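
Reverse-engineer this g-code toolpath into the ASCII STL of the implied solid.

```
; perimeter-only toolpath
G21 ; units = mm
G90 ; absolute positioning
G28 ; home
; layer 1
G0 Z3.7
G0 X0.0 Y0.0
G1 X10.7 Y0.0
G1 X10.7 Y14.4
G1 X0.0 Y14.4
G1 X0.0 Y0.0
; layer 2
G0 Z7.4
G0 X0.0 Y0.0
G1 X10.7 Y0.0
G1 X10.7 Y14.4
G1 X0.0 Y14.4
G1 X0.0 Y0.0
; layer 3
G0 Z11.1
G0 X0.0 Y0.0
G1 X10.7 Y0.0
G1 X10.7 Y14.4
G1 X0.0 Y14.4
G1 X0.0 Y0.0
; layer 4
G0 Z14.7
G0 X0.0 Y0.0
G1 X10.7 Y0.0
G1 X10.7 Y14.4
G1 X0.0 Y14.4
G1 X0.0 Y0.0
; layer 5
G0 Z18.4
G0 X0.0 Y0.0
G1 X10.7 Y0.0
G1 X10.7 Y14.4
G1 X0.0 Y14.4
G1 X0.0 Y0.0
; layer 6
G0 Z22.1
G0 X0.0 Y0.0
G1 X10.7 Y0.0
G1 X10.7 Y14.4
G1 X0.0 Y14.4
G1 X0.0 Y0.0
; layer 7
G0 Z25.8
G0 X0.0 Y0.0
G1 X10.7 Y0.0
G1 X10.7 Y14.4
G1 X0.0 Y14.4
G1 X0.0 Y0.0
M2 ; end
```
solid part
  facet normal 0.0000 0.0000 -1.0000
    outer loop
      vertex 10.7 14.4 0.0
      vertex 10.7 0.0 0.0
      vertex 0.0 0.0 0.0
    endloop
  endfacet
  facet normal 0.0000 0.0000 -1.0000
    outer loop
      vertex 0.0 14.4 0.0
      vertex 10.7 14.4 0.0
      vertex 0.0 0.0 0.0
    endloop
  endfacet
  facet normal 0.0000 0.0000 1.0000
    outer loop
      vertex 0.0 0.0 25.8
      vertex 10.7 0.0 25.8
      vertex 10.7 14.4 25.8
    endloop
  endfacet
  facet normal 0.0000 0.0000 1.0000
    outer loop
      vertex 0.0 0.0 25.8
      vertex 10.7 14.4 25.8
      vertex 0.0 14.4 25.8
    endloop
  endfacet
  facet normal 0.0000 -1.0000 0.0000
    outer loop
      vertex 0.0 0.0 0.0
      vertex 10.7 0.0 0.0
      vertex 10.7 0.0 25.8
    endloop
  endfacet
  facet normal 0.0000 -1.0000 0.0000
    outer loop
      vertex 0.0 0.0 0.0
      vertex 10.7 0.0 25.8
      vertex 0.0 0.0 25.8
    endloop
  endfacet
  facet normal 0.0000 1.0000 0.0000
    outer loop
      vertex 10.7 14.4 25.8
      vertex 10.7 14.4 0.0
      vertex 0.0 14.4 0.0
    endloop
  endfacet
  facet normal 0.0000 1.0000 0.0000
    outer loop
      vertex 0.0 14.4 25.8
      vertex 10.7 14.4 25.8
      vertex 0.0 14.4 0.0
    endloop
  endfacet
  facet normal -1.0000 0.0000 0.0000
    outer loop
      vertex 0.0 14.4 25.8
      vertex 0.0 14.4 0.0
      vertex 0.0 0.0 0.0
    endloop
  endfacet
  facet normal -1.0000 0.0000 0.0000
    outer loop
      vertex 0.0 0.0 25.8
      vertex 0.0 14.4 25.8
      vertex 0.0 0.0 0.0
    endloop
  endfacet
  facet normal 1.0000 0.0000 0.0000
    outer loop
      vertex 10.7 0.0 0.0
      vertex 10.7 14.4 0.0
      vertex 10.7 14.4 25.8
    endloop
  endfacet
  facet normal 1.0000 0.0000 0.0000
    outer loop
      vertex 10.7 0.0 0.0
      vertex 10.7 14.4 25.8
      vertex 10.7 0.0 25.8
    endloop
  endfacet
endsolid part

The G0 Z moves step by Δz≈3.7 mm. Every layer's G1 loop is the same polygon, so the solid is a straight extrusion of it from z=0 to z≈25.8. Closing with flat bottom and top caps and triangulating gives 12 facets — a rectangular box, roughly 10.7 × 14.4 mm footprint and 25.8 mm tall.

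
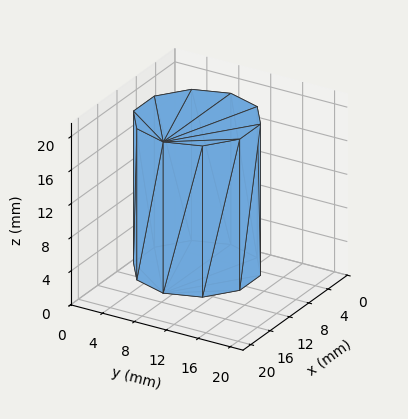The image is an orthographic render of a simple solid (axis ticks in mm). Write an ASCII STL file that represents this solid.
Reading the render: the shape is a regular 10-sided prism (a cylinder approximated with 10 flat sides), circumscribed radius ≈ 7 mm, height ≈ 18 mm (dimensions read to the nearest mm from the axis ticks). For the STL, each face is triangulated and given an outward normal.

solid part
  facet normal 0.0000 0.0000 -1.0000
    outer loop
      vertex 9.163 13.657 0.000
      vertex 12.663 11.114 0.000
      vertex 14.000 7.000 0.000
    endloop
  endfacet
  facet normal 0.0000 0.0000 -1.0000
    outer loop
      vertex 4.837 13.657 0.000
      vertex 9.163 13.657 0.000
      vertex 14.000 7.000 0.000
    endloop
  endfacet
  facet normal 0.0000 0.0000 -1.0000
    outer loop
      vertex 1.337 11.114 0.000
      vertex 4.837 13.657 0.000
      vertex 14.000 7.000 0.000
    endloop
  endfacet
  facet normal 0.0000 0.0000 -1.0000
    outer loop
      vertex 0.000 7.000 0.000
      vertex 1.337 11.114 0.000
      vertex 14.000 7.000 0.000
    endloop
  endfacet
  facet normal 0.0000 0.0000 -1.0000
    outer loop
      vertex 1.337 2.886 0.000
      vertex 0.000 7.000 0.000
      vertex 14.000 7.000 0.000
    endloop
  endfacet
  facet normal 0.0000 0.0000 -1.0000
    outer loop
      vertex 4.837 0.343 0.000
      vertex 1.337 2.886 0.000
      vertex 14.000 7.000 0.000
    endloop
  endfacet
  facet normal 0.0000 0.0000 -1.0000
    outer loop
      vertex 9.163 0.343 0.000
      vertex 4.837 0.343 0.000
      vertex 14.000 7.000 0.000
    endloop
  endfacet
  facet normal 0.0000 0.0000 -1.0000
    outer loop
      vertex 12.663 2.886 0.000
      vertex 9.163 0.343 0.000
      vertex 14.000 7.000 0.000
    endloop
  endfacet
  facet normal 0.0000 0.0000 1.0000
    outer loop
      vertex 14.000 7.000 18.000
      vertex 12.663 11.114 18.000
      vertex 9.163 13.657 18.000
    endloop
  endfacet
  facet normal 0.0000 0.0000 1.0000
    outer loop
      vertex 14.000 7.000 18.000
      vertex 9.163 13.657 18.000
      vertex 4.837 13.657 18.000
    endloop
  endfacet
  facet normal 0.0000 0.0000 1.0000
    outer loop
      vertex 14.000 7.000 18.000
      vertex 4.837 13.657 18.000
      vertex 1.337 11.114 18.000
    endloop
  endfacet
  facet normal 0.0000 0.0000 1.0000
    outer loop
      vertex 14.000 7.000 18.000
      vertex 1.337 11.114 18.000
      vertex 0.000 7.000 18.000
    endloop
  endfacet
  facet normal 0.0000 0.0000 1.0000
    outer loop
      vertex 14.000 7.000 18.000
      vertex 0.000 7.000 18.000
      vertex 1.337 2.886 18.000
    endloop
  endfacet
  facet normal 0.0000 0.0000 1.0000
    outer loop
      vertex 14.000 7.000 18.000
      vertex 1.337 2.886 18.000
      vertex 4.837 0.343 18.000
    endloop
  endfacet
  facet normal 0.0000 0.0000 1.0000
    outer loop
      vertex 14.000 7.000 18.000
      vertex 4.837 0.343 18.000
      vertex 9.163 0.343 18.000
    endloop
  endfacet
  facet normal 0.0000 0.0000 1.0000
    outer loop
      vertex 14.000 7.000 18.000
      vertex 9.163 0.343 18.000
      vertex 12.663 2.886 18.000
    endloop
  endfacet
  facet normal 0.9510 0.3091 0.0000
    outer loop
      vertex 14.000 7.000 0.000
      vertex 12.663 11.114 0.000
      vertex 12.663 11.114 18.000
    endloop
  endfacet
  facet normal 0.9510 0.3091 0.0000
    outer loop
      vertex 14.000 7.000 0.000
      vertex 12.663 11.114 18.000
      vertex 14.000 7.000 18.000
    endloop
  endfacet
  facet normal 0.5878 0.8090 0.0000
    outer loop
      vertex 12.663 11.114 0.000
      vertex 9.163 13.657 0.000
      vertex 9.163 13.657 18.000
    endloop
  endfacet
  facet normal 0.5878 0.8090 0.0000
    outer loop
      vertex 12.663 11.114 0.000
      vertex 9.163 13.657 18.000
      vertex 12.663 11.114 18.000
    endloop
  endfacet
  facet normal 0.0000 1.0000 0.0000
    outer loop
      vertex 9.163 13.657 0.000
      vertex 4.837 13.657 0.000
      vertex 4.837 13.657 18.000
    endloop
  endfacet
  facet normal 0.0000 1.0000 0.0000
    outer loop
      vertex 9.163 13.657 0.000
      vertex 4.837 13.657 18.000
      vertex 9.163 13.657 18.000
    endloop
  endfacet
  facet normal -0.5878 0.8090 0.0000
    outer loop
      vertex 4.837 13.657 0.000
      vertex 1.337 11.114 0.000
      vertex 1.337 11.114 18.000
    endloop
  endfacet
  facet normal -0.5878 0.8090 0.0000
    outer loop
      vertex 4.837 13.657 0.000
      vertex 1.337 11.114 18.000
      vertex 4.837 13.657 18.000
    endloop
  endfacet
  facet normal -0.9510 0.3091 0.0000
    outer loop
      vertex 1.337 11.114 0.000
      vertex 0.000 7.000 0.000
      vertex 0.000 7.000 18.000
    endloop
  endfacet
  facet normal -0.9510 0.3091 0.0000
    outer loop
      vertex 1.337 11.114 0.000
      vertex 0.000 7.000 18.000
      vertex 1.337 11.114 18.000
    endloop
  endfacet
  facet normal -0.9510 -0.3091 0.0000
    outer loop
      vertex 0.000 7.000 0.000
      vertex 1.337 2.886 0.000
      vertex 1.337 2.886 18.000
    endloop
  endfacet
  facet normal -0.9510 -0.3091 0.0000
    outer loop
      vertex 0.000 7.000 0.000
      vertex 1.337 2.886 18.000
      vertex 0.000 7.000 18.000
    endloop
  endfacet
  facet normal -0.5878 -0.8090 0.0000
    outer loop
      vertex 1.337 2.886 0.000
      vertex 4.837 0.343 0.000
      vertex 4.837 0.343 18.000
    endloop
  endfacet
  facet normal -0.5878 -0.8090 0.0000
    outer loop
      vertex 1.337 2.886 0.000
      vertex 4.837 0.343 18.000
      vertex 1.337 2.886 18.000
    endloop
  endfacet
  facet normal 0.0000 -1.0000 0.0000
    outer loop
      vertex 4.837 0.343 0.000
      vertex 9.163 0.343 0.000
      vertex 9.163 0.343 18.000
    endloop
  endfacet
  facet normal 0.0000 -1.0000 0.0000
    outer loop
      vertex 4.837 0.343 0.000
      vertex 9.163 0.343 18.000
      vertex 4.837 0.343 18.000
    endloop
  endfacet
  facet normal 0.5878 -0.8090 0.0000
    outer loop
      vertex 9.163 0.343 0.000
      vertex 12.663 2.886 0.000
      vertex 12.663 2.886 18.000
    endloop
  endfacet
  facet normal 0.5878 -0.8090 0.0000
    outer loop
      vertex 9.163 0.343 0.000
      vertex 12.663 2.886 18.000
      vertex 9.163 0.343 18.000
    endloop
  endfacet
  facet normal 0.9510 -0.3091 0.0000
    outer loop
      vertex 12.663 2.886 0.000
      vertex 14.000 7.000 0.000
      vertex 14.000 7.000 18.000
    endloop
  endfacet
  facet normal 0.9510 -0.3091 0.0000
    outer loop
      vertex 12.663 2.886 0.000
      vertex 14.000 7.000 18.000
      vertex 12.663 2.886 18.000
    endloop
  endfacet
endsolid part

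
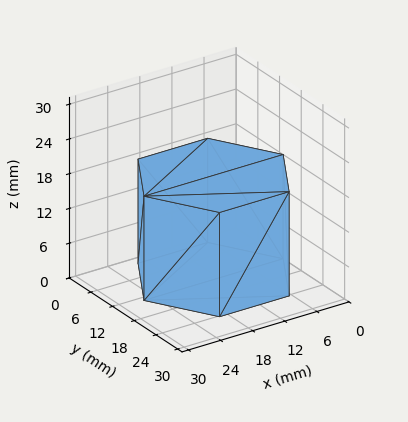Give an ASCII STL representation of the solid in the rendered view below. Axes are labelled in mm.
Reading the render: the shape is a regular 6-sided prism (a cylinder approximated with 6 flat sides), circumscribed radius ≈ 13 mm, height ≈ 18 mm (dimensions read to the nearest mm from the axis ticks). For the STL, each face is triangulated and given an outward normal.

solid part
  facet normal 0.0000 0.0000 -1.0000
    outer loop
      vertex 6.50 24.26 0.00
      vertex 19.50 24.26 0.00
      vertex 26.00 13.00 0.00
    endloop
  endfacet
  facet normal 0.0000 0.0000 -1.0000
    outer loop
      vertex 0.00 13.00 0.00
      vertex 6.50 24.26 0.00
      vertex 26.00 13.00 0.00
    endloop
  endfacet
  facet normal 0.0000 0.0000 -1.0000
    outer loop
      vertex 6.50 1.74 0.00
      vertex 0.00 13.00 0.00
      vertex 26.00 13.00 0.00
    endloop
  endfacet
  facet normal 0.0000 0.0000 -1.0000
    outer loop
      vertex 19.50 1.74 0.00
      vertex 6.50 1.74 0.00
      vertex 26.00 13.00 0.00
    endloop
  endfacet
  facet normal 0.0000 0.0000 1.0000
    outer loop
      vertex 26.00 13.00 18.00
      vertex 19.50 24.26 18.00
      vertex 6.50 24.26 18.00
    endloop
  endfacet
  facet normal 0.0000 0.0000 1.0000
    outer loop
      vertex 26.00 13.00 18.00
      vertex 6.50 24.26 18.00
      vertex 0.00 13.00 18.00
    endloop
  endfacet
  facet normal 0.0000 0.0000 1.0000
    outer loop
      vertex 26.00 13.00 18.00
      vertex 0.00 13.00 18.00
      vertex 6.50 1.74 18.00
    endloop
  endfacet
  facet normal 0.0000 0.0000 1.0000
    outer loop
      vertex 26.00 13.00 18.00
      vertex 6.50 1.74 18.00
      vertex 19.50 1.74 18.00
    endloop
  endfacet
  facet normal 0.8661 0.4999 0.0000
    outer loop
      vertex 26.00 13.00 0.00
      vertex 19.50 24.26 0.00
      vertex 19.50 24.26 18.00
    endloop
  endfacet
  facet normal 0.8661 0.4999 0.0000
    outer loop
      vertex 26.00 13.00 0.00
      vertex 19.50 24.26 18.00
      vertex 26.00 13.00 18.00
    endloop
  endfacet
  facet normal 0.0000 1.0000 0.0000
    outer loop
      vertex 19.50 24.26 0.00
      vertex 6.50 24.26 0.00
      vertex 6.50 24.26 18.00
    endloop
  endfacet
  facet normal 0.0000 1.0000 0.0000
    outer loop
      vertex 19.50 24.26 0.00
      vertex 6.50 24.26 18.00
      vertex 19.50 24.26 18.00
    endloop
  endfacet
  facet normal -0.8661 0.4999 0.0000
    outer loop
      vertex 6.50 24.26 0.00
      vertex 0.00 13.00 0.00
      vertex 0.00 13.00 18.00
    endloop
  endfacet
  facet normal -0.8661 0.4999 0.0000
    outer loop
      vertex 6.50 24.26 0.00
      vertex 0.00 13.00 18.00
      vertex 6.50 24.26 18.00
    endloop
  endfacet
  facet normal -0.8661 -0.4999 0.0000
    outer loop
      vertex 0.00 13.00 0.00
      vertex 6.50 1.74 0.00
      vertex 6.50 1.74 18.00
    endloop
  endfacet
  facet normal -0.8661 -0.4999 0.0000
    outer loop
      vertex 0.00 13.00 0.00
      vertex 6.50 1.74 18.00
      vertex 0.00 13.00 18.00
    endloop
  endfacet
  facet normal 0.0000 -1.0000 0.0000
    outer loop
      vertex 6.50 1.74 0.00
      vertex 19.50 1.74 0.00
      vertex 19.50 1.74 18.00
    endloop
  endfacet
  facet normal 0.0000 -1.0000 0.0000
    outer loop
      vertex 6.50 1.74 0.00
      vertex 19.50 1.74 18.00
      vertex 6.50 1.74 18.00
    endloop
  endfacet
  facet normal 0.8661 -0.4999 0.0000
    outer loop
      vertex 19.50 1.74 0.00
      vertex 26.00 13.00 0.00
      vertex 26.00 13.00 18.00
    endloop
  endfacet
  facet normal 0.8661 -0.4999 0.0000
    outer loop
      vertex 19.50 1.74 0.00
      vertex 26.00 13.00 18.00
      vertex 19.50 1.74 18.00
    endloop
  endfacet
endsolid part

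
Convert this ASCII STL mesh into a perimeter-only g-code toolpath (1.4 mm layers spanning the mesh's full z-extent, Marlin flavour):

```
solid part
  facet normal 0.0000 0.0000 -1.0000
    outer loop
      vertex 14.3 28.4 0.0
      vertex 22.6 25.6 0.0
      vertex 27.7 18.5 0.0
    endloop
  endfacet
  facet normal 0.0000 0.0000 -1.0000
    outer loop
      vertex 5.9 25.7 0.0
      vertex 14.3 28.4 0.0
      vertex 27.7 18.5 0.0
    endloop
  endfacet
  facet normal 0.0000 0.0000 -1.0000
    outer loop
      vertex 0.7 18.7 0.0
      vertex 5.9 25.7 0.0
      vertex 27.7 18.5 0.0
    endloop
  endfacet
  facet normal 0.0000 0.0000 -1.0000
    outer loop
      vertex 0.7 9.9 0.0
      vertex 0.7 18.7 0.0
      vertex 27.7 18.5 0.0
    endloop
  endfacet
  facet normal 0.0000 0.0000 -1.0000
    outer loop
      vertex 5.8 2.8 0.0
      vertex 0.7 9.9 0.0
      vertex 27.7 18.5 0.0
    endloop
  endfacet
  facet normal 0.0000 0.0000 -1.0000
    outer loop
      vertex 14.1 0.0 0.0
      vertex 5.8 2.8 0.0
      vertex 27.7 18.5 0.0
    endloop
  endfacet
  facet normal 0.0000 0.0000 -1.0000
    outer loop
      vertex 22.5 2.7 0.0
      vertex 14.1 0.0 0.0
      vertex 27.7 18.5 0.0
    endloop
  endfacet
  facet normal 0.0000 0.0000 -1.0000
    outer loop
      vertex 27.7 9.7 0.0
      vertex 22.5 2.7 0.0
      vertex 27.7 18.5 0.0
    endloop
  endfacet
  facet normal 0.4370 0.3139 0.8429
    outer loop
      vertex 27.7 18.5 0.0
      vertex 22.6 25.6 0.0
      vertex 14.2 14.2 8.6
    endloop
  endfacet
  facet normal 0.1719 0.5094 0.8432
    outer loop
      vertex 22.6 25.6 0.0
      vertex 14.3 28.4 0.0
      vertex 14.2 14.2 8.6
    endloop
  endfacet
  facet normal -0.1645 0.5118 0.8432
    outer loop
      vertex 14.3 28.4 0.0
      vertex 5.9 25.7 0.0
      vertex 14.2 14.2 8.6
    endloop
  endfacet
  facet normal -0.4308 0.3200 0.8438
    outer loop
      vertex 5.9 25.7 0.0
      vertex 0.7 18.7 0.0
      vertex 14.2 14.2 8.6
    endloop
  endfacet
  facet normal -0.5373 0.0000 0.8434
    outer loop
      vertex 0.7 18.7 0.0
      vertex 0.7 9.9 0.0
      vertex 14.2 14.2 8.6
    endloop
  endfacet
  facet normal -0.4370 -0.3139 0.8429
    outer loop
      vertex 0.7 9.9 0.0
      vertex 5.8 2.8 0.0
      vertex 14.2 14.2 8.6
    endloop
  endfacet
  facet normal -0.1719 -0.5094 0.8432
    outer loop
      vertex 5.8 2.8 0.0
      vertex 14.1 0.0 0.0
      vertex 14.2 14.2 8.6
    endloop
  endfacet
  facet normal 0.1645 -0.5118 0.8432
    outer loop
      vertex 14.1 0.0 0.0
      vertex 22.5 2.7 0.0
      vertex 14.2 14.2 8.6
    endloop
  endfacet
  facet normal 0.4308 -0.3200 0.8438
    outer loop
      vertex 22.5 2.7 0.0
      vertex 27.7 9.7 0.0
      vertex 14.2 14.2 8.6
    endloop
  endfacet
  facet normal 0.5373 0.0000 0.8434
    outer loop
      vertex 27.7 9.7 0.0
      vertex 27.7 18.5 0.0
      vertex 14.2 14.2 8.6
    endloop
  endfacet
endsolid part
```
; perimeter-only toolpath
G21 ; units = mm
G90 ; absolute positioning
G28 ; home
; layer 1
G0 Z1.4
G0 X25.4 Y17.8
G1 X21.2 Y23.7
G1 X14.3 Y26.0
G1 X7.3 Y23.8
G1 X3.0 Y17.9
G1 X3.0 Y10.6
G1 X7.2 Y4.7
G1 X14.1 Y2.4
G1 X21.1 Y4.6
G1 X25.4 Y10.4
G1 X25.4 Y17.8
; layer 2
G0 Z2.9
G0 X23.2 Y17.1
G1 X19.8 Y21.8
G1 X14.3 Y23.7
G1 X8.7 Y21.9
G1 X5.2 Y17.2
G1 X5.2 Y11.3
G1 X8.6 Y6.6
G1 X14.1 Y4.7
G1 X19.7 Y6.5
G1 X23.2 Y11.2
G1 X23.2 Y17.1
; layer 3
G0 Z4.3
G0 X20.9 Y16.4
G1 X18.4 Y19.9
G1 X14.2 Y21.3
G1 X10.1 Y19.9
G1 X7.4 Y16.4
G1 X7.4 Y12.1
G1 X10.0 Y8.5
G1 X14.1 Y7.1
G1 X18.4 Y8.4
G1 X20.9 Y11.9
G1 X20.9 Y16.4
; layer 4
G0 Z5.7
G0 X18.7 Y15.6
G1 X17.0 Y18.0
G1 X14.2 Y18.9
G1 X11.4 Y18.0
G1 X9.7 Y15.7
G1 X9.7 Y12.8
G1 X11.4 Y10.4
G1 X14.2 Y9.5
G1 X17.0 Y10.4
G1 X18.7 Y12.7
G1 X18.7 Y15.6
; layer 5
G0 Z7.2
G0 X16.4 Y14.9
G1 X15.6 Y16.1
G1 X14.2 Y16.6
G1 X12.8 Y16.1
G1 X12.0 Y14.9
G1 X12.0 Y13.5
G1 X12.8 Y12.3
G1 X14.2 Y11.8
G1 X15.6 Y12.3
G1 X16.4 Y13.4
G1 X16.4 Y14.9
M2 ; end

The solid is a regular 10-sided pyramid, base circumscribed radius ≈ 14.2 mm, apex at z ≈ 8.6 mm. Slicing at Δz = 1.4 mm — 6 equal slices spanning the solid's height, so layer i sits at z = i·h/6 — gives 5 non-empty perimeters. Each is a 10-segment closed polygon; G0 lifts to the layer z and rapids to the start vertex, then G1 traces the edges. The cross-section shrinks linearly with z (the slice at the apex is degenerate and omitted).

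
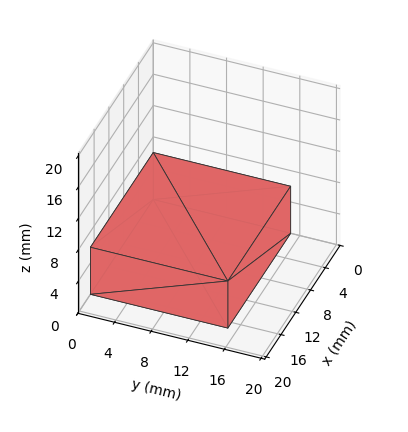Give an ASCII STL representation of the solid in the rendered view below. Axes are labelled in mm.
Reading the render: the shape is a rectangular box, roughly 17 × 15 mm footprint and 6 mm tall (dimensions read to the nearest mm from the axis ticks). For the STL, each face is triangulated and given an outward normal.

solid part
  facet normal 0.0000 0.0000 -1.0000
    outer loop
      vertex 17.00 15.00 0.00
      vertex 17.00 0.00 0.00
      vertex 0.00 0.00 0.00
    endloop
  endfacet
  facet normal 0.0000 0.0000 -1.0000
    outer loop
      vertex 0.00 15.00 0.00
      vertex 17.00 15.00 0.00
      vertex 0.00 0.00 0.00
    endloop
  endfacet
  facet normal 0.0000 0.0000 1.0000
    outer loop
      vertex 0.00 0.00 6.00
      vertex 17.00 0.00 6.00
      vertex 17.00 15.00 6.00
    endloop
  endfacet
  facet normal 0.0000 0.0000 1.0000
    outer loop
      vertex 0.00 0.00 6.00
      vertex 17.00 15.00 6.00
      vertex 0.00 15.00 6.00
    endloop
  endfacet
  facet normal 0.0000 -1.0000 0.0000
    outer loop
      vertex 0.00 0.00 0.00
      vertex 17.00 0.00 0.00
      vertex 17.00 0.00 6.00
    endloop
  endfacet
  facet normal 0.0000 -1.0000 0.0000
    outer loop
      vertex 0.00 0.00 0.00
      vertex 17.00 0.00 6.00
      vertex 0.00 0.00 6.00
    endloop
  endfacet
  facet normal 0.0000 1.0000 0.0000
    outer loop
      vertex 17.00 15.00 6.00
      vertex 17.00 15.00 0.00
      vertex 0.00 15.00 0.00
    endloop
  endfacet
  facet normal 0.0000 1.0000 0.0000
    outer loop
      vertex 0.00 15.00 6.00
      vertex 17.00 15.00 6.00
      vertex 0.00 15.00 0.00
    endloop
  endfacet
  facet normal -1.0000 0.0000 0.0000
    outer loop
      vertex 0.00 15.00 6.00
      vertex 0.00 15.00 0.00
      vertex 0.00 0.00 0.00
    endloop
  endfacet
  facet normal -1.0000 0.0000 0.0000
    outer loop
      vertex 0.00 0.00 6.00
      vertex 0.00 15.00 6.00
      vertex 0.00 0.00 0.00
    endloop
  endfacet
  facet normal 1.0000 0.0000 0.0000
    outer loop
      vertex 17.00 0.00 0.00
      vertex 17.00 15.00 0.00
      vertex 17.00 15.00 6.00
    endloop
  endfacet
  facet normal 1.0000 0.0000 0.0000
    outer loop
      vertex 17.00 0.00 0.00
      vertex 17.00 15.00 6.00
      vertex 17.00 0.00 6.00
    endloop
  endfacet
endsolid part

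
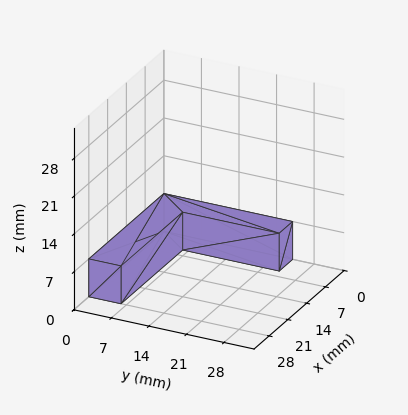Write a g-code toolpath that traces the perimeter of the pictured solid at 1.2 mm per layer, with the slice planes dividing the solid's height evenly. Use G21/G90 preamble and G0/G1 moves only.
Reading the render: the shape is an L-shaped prism: outer 28 × 24 mm, arm thicknesses ≈ 6 mm (horizontal) and 5 mm (vertical), extruded 7 mm in z (dimensions read to the nearest mm from the axis ticks). For the g-code, the solid's height is divided into equal slices at the stated Δz and each level perimeter traced with G1 moves after a G0 lift.

; perimeter-only toolpath
G21 ; units = mm
G90 ; absolute positioning
G28 ; home
; layer 1
G0 Z1.2
G0 X0.0 Y0.0
G1 X28.0 Y0.0
G1 X28.0 Y6.0
G1 X5.0 Y6.0
G1 X5.0 Y24.0
G1 X0.0 Y24.0
G1 X0.0 Y0.0
; layer 2
G0 Z2.3
G0 X0.0 Y0.0
G1 X28.0 Y0.0
G1 X28.0 Y6.0
G1 X5.0 Y6.0
G1 X5.0 Y24.0
G1 X0.0 Y24.0
G1 X0.0 Y0.0
; layer 3
G0 Z3.5
G0 X0.0 Y0.0
G1 X28.0 Y0.0
G1 X28.0 Y6.0
G1 X5.0 Y6.0
G1 X5.0 Y24.0
G1 X0.0 Y24.0
G1 X0.0 Y0.0
; layer 4
G0 Z4.7
G0 X0.0 Y0.0
G1 X28.0 Y0.0
G1 X28.0 Y6.0
G1 X5.0 Y6.0
G1 X5.0 Y24.0
G1 X0.0 Y24.0
G1 X0.0 Y0.0
; layer 5
G0 Z5.8
G0 X0.0 Y0.0
G1 X28.0 Y0.0
G1 X28.0 Y6.0
G1 X5.0 Y6.0
G1 X5.0 Y24.0
G1 X0.0 Y24.0
G1 X0.0 Y0.0
; layer 6
G0 Z7.0
G0 X0.0 Y0.0
G1 X28.0 Y0.0
G1 X28.0 Y6.0
G1 X5.0 Y6.0
G1 X5.0 Y24.0
G1 X0.0 Y24.0
G1 X0.0 Y0.0
M2 ; end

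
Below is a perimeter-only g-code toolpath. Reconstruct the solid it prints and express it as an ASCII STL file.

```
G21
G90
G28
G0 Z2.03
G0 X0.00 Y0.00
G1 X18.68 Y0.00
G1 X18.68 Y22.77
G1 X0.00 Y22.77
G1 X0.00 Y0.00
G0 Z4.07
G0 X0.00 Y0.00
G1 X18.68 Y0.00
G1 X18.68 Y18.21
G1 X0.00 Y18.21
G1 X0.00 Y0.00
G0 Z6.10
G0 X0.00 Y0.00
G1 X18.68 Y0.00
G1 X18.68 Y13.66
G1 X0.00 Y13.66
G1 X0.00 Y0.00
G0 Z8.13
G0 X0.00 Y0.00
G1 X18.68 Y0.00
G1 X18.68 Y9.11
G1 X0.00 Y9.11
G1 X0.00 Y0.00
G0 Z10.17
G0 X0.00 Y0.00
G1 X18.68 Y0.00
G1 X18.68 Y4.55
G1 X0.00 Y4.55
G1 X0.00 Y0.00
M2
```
solid part
  facet normal 0.0000 0.0000 -1.0000
    outer loop
      vertex 18.68 27.32 0.00
      vertex 18.68 0.00 0.00
      vertex 0.00 0.00 0.00
    endloop
  endfacet
  facet normal 0.0000 0.0000 -1.0000
    outer loop
      vertex 0.00 27.32 0.00
      vertex 18.68 27.32 0.00
      vertex 0.00 0.00 0.00
    endloop
  endfacet
  facet normal 0.0000 -1.0000 0.0000
    outer loop
      vertex 0.00 0.00 0.00
      vertex 18.68 0.00 0.00
      vertex 18.68 0.00 12.20
    endloop
  endfacet
  facet normal 0.0000 -1.0000 0.0000
    outer loop
      vertex 0.00 0.00 0.00
      vertex 18.68 0.00 12.20
      vertex 0.00 0.00 12.20
    endloop
  endfacet
  facet normal 0.0000 0.4078 0.9131
    outer loop
      vertex 0.00 0.00 12.20
      vertex 18.68 0.00 12.20
      vertex 18.68 27.32 0.00
    endloop
  endfacet
  facet normal 0.0000 0.4078 0.9131
    outer loop
      vertex 0.00 0.00 12.20
      vertex 18.68 27.32 0.00
      vertex 0.00 27.32 0.00
    endloop
  endfacet
  facet normal -1.0000 0.0000 0.0000
    outer loop
      vertex 0.00 0.00 12.20
      vertex 0.00 27.32 0.00
      vertex 0.00 0.00 0.00
    endloop
  endfacet
  facet normal 1.0000 0.0000 0.0000
    outer loop
      vertex 18.68 0.00 0.00
      vertex 18.68 27.32 0.00
      vertex 18.68 0.00 12.20
    endloop
  endfacet
endsolid part

The G0 Z moves step by Δz≈2.03 mm. The G1 loops shrink linearly with z, so the solid tapers from its base footprint up to z≈12.2. Closing with a flat bottom cap and the tapered top and triangulating gives 8 facets — a wedge (ramp): 18.7 × 27.3 mm base, rising to 12.2 mm along the y=0 edge and sloping linearly to z=0 at y=27.3.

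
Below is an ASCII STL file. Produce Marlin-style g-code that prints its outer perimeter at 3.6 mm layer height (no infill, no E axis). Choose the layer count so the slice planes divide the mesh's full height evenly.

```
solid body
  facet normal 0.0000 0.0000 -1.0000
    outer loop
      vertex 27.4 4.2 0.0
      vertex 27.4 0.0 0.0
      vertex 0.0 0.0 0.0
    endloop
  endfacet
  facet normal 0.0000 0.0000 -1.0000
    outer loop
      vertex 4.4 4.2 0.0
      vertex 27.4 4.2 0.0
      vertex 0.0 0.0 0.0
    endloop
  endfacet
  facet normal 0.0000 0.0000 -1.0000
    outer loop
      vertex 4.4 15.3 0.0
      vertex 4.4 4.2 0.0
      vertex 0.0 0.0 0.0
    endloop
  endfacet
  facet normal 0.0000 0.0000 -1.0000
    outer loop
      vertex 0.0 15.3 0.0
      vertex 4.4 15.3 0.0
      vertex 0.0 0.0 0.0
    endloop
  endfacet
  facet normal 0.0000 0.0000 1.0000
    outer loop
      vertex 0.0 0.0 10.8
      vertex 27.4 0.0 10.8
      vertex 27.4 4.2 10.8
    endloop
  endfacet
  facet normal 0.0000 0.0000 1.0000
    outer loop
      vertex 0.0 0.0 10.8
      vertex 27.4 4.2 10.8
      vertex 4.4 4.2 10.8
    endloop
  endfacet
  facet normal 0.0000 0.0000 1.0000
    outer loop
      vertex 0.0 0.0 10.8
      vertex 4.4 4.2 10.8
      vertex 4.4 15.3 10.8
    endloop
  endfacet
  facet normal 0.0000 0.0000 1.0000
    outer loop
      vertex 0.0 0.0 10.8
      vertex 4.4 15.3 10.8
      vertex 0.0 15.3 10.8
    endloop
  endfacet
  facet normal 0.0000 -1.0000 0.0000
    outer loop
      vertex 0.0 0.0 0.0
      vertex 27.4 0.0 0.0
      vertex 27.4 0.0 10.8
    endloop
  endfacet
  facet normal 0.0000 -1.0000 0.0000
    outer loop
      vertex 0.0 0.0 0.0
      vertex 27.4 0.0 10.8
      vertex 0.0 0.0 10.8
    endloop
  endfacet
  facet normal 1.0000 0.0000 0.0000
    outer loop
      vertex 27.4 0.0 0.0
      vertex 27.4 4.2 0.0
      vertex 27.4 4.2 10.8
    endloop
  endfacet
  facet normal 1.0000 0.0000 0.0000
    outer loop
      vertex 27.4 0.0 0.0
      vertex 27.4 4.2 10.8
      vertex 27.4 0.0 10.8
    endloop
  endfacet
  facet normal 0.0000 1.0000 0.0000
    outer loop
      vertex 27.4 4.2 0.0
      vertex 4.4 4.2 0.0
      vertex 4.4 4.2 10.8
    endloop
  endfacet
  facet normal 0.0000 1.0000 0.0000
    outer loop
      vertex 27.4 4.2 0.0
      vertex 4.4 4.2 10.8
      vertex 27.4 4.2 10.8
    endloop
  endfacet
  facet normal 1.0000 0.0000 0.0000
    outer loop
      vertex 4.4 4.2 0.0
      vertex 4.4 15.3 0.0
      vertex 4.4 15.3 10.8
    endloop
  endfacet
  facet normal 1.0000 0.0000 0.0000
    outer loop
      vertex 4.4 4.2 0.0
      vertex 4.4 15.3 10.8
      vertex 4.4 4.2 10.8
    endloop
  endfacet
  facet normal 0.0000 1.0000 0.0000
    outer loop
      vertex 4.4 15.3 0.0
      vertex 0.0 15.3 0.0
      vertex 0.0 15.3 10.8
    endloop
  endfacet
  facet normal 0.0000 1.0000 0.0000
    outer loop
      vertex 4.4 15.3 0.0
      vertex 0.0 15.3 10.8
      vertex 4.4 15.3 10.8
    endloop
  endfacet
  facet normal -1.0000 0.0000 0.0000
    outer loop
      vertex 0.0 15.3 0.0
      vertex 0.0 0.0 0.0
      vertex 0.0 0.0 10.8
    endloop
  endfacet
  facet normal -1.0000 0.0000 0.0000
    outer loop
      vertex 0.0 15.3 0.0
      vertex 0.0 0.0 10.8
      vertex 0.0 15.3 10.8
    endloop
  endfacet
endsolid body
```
; perimeter-only toolpath
G21 ; units = mm
G90 ; absolute positioning
G28 ; home
; layer 1
G0 Z3.6
G0 X0.0 Y0.0
G1 X27.4 Y0.0
G1 X27.4 Y4.2
G1 X4.4 Y4.2
G1 X4.4 Y15.3
G1 X0.0 Y15.3
G1 X0.0 Y0.0
; layer 2
G0 Z7.2
G0 X0.0 Y0.0
G1 X27.4 Y0.0
G1 X27.4 Y4.2
G1 X4.4 Y4.2
G1 X4.4 Y15.3
G1 X0.0 Y15.3
G1 X0.0 Y0.0
; layer 3
G0 Z10.8
G0 X0.0 Y0.0
G1 X27.4 Y0.0
G1 X27.4 Y4.2
G1 X4.4 Y4.2
G1 X4.4 Y15.3
G1 X0.0 Y15.3
G1 X0.0 Y0.0
M2 ; end

The solid is an L-shaped prism: outer 27.4 × 15.3 mm, arm thicknesses ≈ 4.2 mm (horizontal) and 4.4 mm (vertical), extruded 10.8 mm in z. Slicing at Δz = 3.6 mm — 3 equal slices spanning the solid's height, so layer i sits at z = i·h/3 — gives 3 non-empty perimeters. Each is a 6-segment closed polygon; G0 lifts to the layer z and rapids to the start vertex, then G1 traces the edges.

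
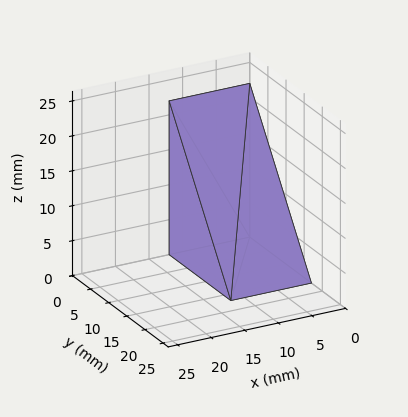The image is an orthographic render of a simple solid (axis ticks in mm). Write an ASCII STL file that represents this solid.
Reading the render: the shape is a wedge (ramp): 12 × 17 mm base, rising to 22 mm along the y=0 edge and sloping linearly to z=0 at y=17 (dimensions read to the nearest mm from the axis ticks). For the STL, each face is triangulated and given an outward normal.

solid part
  facet normal 0.0000 0.0000 -1.0000
    outer loop
      vertex 12.0 17.0 0.0
      vertex 12.0 0.0 0.0
      vertex 0.0 0.0 0.0
    endloop
  endfacet
  facet normal 0.0000 0.0000 -1.0000
    outer loop
      vertex 0.0 17.0 0.0
      vertex 12.0 17.0 0.0
      vertex 0.0 0.0 0.0
    endloop
  endfacet
  facet normal 0.0000 -1.0000 0.0000
    outer loop
      vertex 0.0 0.0 0.0
      vertex 12.0 0.0 0.0
      vertex 12.0 0.0 22.0
    endloop
  endfacet
  facet normal 0.0000 -1.0000 0.0000
    outer loop
      vertex 0.0 0.0 0.0
      vertex 12.0 0.0 22.0
      vertex 0.0 0.0 22.0
    endloop
  endfacet
  facet normal 0.0000 0.7913 0.6114
    outer loop
      vertex 0.0 0.0 22.0
      vertex 12.0 0.0 22.0
      vertex 12.0 17.0 0.0
    endloop
  endfacet
  facet normal 0.0000 0.7913 0.6114
    outer loop
      vertex 0.0 0.0 22.0
      vertex 12.0 17.0 0.0
      vertex 0.0 17.0 0.0
    endloop
  endfacet
  facet normal -1.0000 0.0000 0.0000
    outer loop
      vertex 0.0 0.0 22.0
      vertex 0.0 17.0 0.0
      vertex 0.0 0.0 0.0
    endloop
  endfacet
  facet normal 1.0000 0.0000 0.0000
    outer loop
      vertex 12.0 0.0 0.0
      vertex 12.0 17.0 0.0
      vertex 12.0 0.0 22.0
    endloop
  endfacet
endsolid part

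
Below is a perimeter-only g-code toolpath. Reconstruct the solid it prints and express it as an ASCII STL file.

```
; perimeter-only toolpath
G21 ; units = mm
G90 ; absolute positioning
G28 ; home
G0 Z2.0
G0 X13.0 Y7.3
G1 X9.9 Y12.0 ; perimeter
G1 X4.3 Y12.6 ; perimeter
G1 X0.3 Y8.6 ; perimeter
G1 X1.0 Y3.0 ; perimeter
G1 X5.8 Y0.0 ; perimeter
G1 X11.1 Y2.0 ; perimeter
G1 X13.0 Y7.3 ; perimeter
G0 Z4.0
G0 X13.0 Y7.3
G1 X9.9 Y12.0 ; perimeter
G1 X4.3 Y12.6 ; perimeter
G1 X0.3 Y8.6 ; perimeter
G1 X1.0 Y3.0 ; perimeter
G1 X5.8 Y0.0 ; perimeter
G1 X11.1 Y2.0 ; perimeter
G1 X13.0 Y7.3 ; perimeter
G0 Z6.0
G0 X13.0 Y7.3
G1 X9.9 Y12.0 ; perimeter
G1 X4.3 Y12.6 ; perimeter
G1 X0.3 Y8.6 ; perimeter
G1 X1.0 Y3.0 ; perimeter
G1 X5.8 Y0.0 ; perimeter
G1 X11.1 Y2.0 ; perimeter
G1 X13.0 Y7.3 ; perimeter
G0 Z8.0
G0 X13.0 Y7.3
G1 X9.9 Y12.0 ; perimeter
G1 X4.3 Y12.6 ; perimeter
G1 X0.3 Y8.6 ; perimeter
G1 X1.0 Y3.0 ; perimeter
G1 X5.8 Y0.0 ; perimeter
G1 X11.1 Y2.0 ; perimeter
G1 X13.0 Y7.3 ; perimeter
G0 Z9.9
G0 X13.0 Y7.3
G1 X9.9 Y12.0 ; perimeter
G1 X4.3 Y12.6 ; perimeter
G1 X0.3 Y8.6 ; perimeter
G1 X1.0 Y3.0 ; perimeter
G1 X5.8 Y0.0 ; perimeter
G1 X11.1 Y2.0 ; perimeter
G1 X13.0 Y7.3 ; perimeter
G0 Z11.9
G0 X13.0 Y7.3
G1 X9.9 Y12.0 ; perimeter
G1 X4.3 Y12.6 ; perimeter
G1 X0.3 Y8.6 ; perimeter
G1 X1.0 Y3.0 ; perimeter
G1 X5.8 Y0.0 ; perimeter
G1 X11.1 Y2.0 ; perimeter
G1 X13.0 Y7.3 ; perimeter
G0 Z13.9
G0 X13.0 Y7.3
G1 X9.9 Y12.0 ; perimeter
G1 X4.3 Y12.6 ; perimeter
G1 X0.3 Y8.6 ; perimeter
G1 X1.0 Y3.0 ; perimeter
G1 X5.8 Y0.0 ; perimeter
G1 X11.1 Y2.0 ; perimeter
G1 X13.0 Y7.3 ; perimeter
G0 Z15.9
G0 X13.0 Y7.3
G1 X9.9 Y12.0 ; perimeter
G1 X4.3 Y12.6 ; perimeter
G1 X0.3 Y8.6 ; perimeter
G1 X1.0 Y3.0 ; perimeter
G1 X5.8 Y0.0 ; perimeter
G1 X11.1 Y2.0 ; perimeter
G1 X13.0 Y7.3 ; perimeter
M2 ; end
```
solid part
  facet normal 0.0000 0.0000 -1.0000
    outer loop
      vertex 4.3 12.6 0.0
      vertex 9.9 12.0 0.0
      vertex 13.0 7.3 0.0
    endloop
  endfacet
  facet normal 0.0000 0.0000 -1.0000
    outer loop
      vertex 0.3 8.6 0.0
      vertex 4.3 12.6 0.0
      vertex 13.0 7.3 0.0
    endloop
  endfacet
  facet normal 0.0000 0.0000 -1.0000
    outer loop
      vertex 1.0 3.0 0.0
      vertex 0.3 8.6 0.0
      vertex 13.0 7.3 0.0
    endloop
  endfacet
  facet normal 0.0000 0.0000 -1.0000
    outer loop
      vertex 5.8 0.0 0.0
      vertex 1.0 3.0 0.0
      vertex 13.0 7.3 0.0
    endloop
  endfacet
  facet normal 0.0000 0.0000 -1.0000
    outer loop
      vertex 11.1 2.0 0.0
      vertex 5.8 0.0 0.0
      vertex 13.0 7.3 0.0
    endloop
  endfacet
  facet normal 0.0000 0.0000 1.0000
    outer loop
      vertex 13.0 7.3 15.9
      vertex 9.9 12.0 15.9
      vertex 4.3 12.6 15.9
    endloop
  endfacet
  facet normal 0.0000 0.0000 1.0000
    outer loop
      vertex 13.0 7.3 15.9
      vertex 4.3 12.6 15.9
      vertex 0.3 8.6 15.9
    endloop
  endfacet
  facet normal 0.0000 0.0000 1.0000
    outer loop
      vertex 13.0 7.3 15.9
      vertex 0.3 8.6 15.9
      vertex 1.0 3.0 15.9
    endloop
  endfacet
  facet normal 0.0000 0.0000 1.0000
    outer loop
      vertex 13.0 7.3 15.9
      vertex 1.0 3.0 15.9
      vertex 5.8 0.0 15.9
    endloop
  endfacet
  facet normal 0.0000 0.0000 1.0000
    outer loop
      vertex 13.0 7.3 15.9
      vertex 5.8 0.0 15.9
      vertex 11.1 2.0 15.9
    endloop
  endfacet
  facet normal 0.8348 0.5506 0.0000
    outer loop
      vertex 13.0 7.3 0.0
      vertex 9.9 12.0 0.0
      vertex 9.9 12.0 15.9
    endloop
  endfacet
  facet normal 0.8348 0.5506 0.0000
    outer loop
      vertex 13.0 7.3 0.0
      vertex 9.9 12.0 15.9
      vertex 13.0 7.3 15.9
    endloop
  endfacet
  facet normal 0.1065 0.9943 0.0000
    outer loop
      vertex 9.9 12.0 0.0
      vertex 4.3 12.6 0.0
      vertex 4.3 12.6 15.9
    endloop
  endfacet
  facet normal 0.1065 0.9943 0.0000
    outer loop
      vertex 9.9 12.0 0.0
      vertex 4.3 12.6 15.9
      vertex 9.9 12.0 15.9
    endloop
  endfacet
  facet normal -0.7071 0.7071 0.0000
    outer loop
      vertex 4.3 12.6 0.0
      vertex 0.3 8.6 0.0
      vertex 0.3 8.6 15.9
    endloop
  endfacet
  facet normal -0.7071 0.7071 0.0000
    outer loop
      vertex 4.3 12.6 0.0
      vertex 0.3 8.6 15.9
      vertex 4.3 12.6 15.9
    endloop
  endfacet
  facet normal -0.9923 -0.1240 0.0000
    outer loop
      vertex 0.3 8.6 0.0
      vertex 1.0 3.0 0.0
      vertex 1.0 3.0 15.9
    endloop
  endfacet
  facet normal -0.9923 -0.1240 0.0000
    outer loop
      vertex 0.3 8.6 0.0
      vertex 1.0 3.0 15.9
      vertex 0.3 8.6 15.9
    endloop
  endfacet
  facet normal -0.5300 -0.8480 0.0000
    outer loop
      vertex 1.0 3.0 0.0
      vertex 5.8 0.0 0.0
      vertex 5.8 0.0 15.9
    endloop
  endfacet
  facet normal -0.5300 -0.8480 0.0000
    outer loop
      vertex 1.0 3.0 0.0
      vertex 5.8 0.0 15.9
      vertex 1.0 3.0 15.9
    endloop
  endfacet
  facet normal 0.3531 -0.9356 0.0000
    outer loop
      vertex 5.8 0.0 0.0
      vertex 11.1 2.0 0.0
      vertex 11.1 2.0 15.9
    endloop
  endfacet
  facet normal 0.3531 -0.9356 0.0000
    outer loop
      vertex 5.8 0.0 0.0
      vertex 11.1 2.0 15.9
      vertex 5.8 0.0 15.9
    endloop
  endfacet
  facet normal 0.9413 -0.3375 0.0000
    outer loop
      vertex 11.1 2.0 0.0
      vertex 13.0 7.3 0.0
      vertex 13.0 7.3 15.9
    endloop
  endfacet
  facet normal 0.9413 -0.3375 0.0000
    outer loop
      vertex 11.1 2.0 0.0
      vertex 13.0 7.3 15.9
      vertex 11.1 2.0 15.9
    endloop
  endfacet
endsolid part

The G0 Z moves step by Δz≈2.0 mm. Every layer's G1 loop is the same polygon, so the solid is a straight extrusion of it from z=0 to z≈15.9. Closing with flat bottom and top caps and triangulating gives 24 facets — a regular 7-sided prism (a cylinder approximated with 7 flat sides), circumscribed radius ≈ 6.5 mm, height ≈ 15.9 mm.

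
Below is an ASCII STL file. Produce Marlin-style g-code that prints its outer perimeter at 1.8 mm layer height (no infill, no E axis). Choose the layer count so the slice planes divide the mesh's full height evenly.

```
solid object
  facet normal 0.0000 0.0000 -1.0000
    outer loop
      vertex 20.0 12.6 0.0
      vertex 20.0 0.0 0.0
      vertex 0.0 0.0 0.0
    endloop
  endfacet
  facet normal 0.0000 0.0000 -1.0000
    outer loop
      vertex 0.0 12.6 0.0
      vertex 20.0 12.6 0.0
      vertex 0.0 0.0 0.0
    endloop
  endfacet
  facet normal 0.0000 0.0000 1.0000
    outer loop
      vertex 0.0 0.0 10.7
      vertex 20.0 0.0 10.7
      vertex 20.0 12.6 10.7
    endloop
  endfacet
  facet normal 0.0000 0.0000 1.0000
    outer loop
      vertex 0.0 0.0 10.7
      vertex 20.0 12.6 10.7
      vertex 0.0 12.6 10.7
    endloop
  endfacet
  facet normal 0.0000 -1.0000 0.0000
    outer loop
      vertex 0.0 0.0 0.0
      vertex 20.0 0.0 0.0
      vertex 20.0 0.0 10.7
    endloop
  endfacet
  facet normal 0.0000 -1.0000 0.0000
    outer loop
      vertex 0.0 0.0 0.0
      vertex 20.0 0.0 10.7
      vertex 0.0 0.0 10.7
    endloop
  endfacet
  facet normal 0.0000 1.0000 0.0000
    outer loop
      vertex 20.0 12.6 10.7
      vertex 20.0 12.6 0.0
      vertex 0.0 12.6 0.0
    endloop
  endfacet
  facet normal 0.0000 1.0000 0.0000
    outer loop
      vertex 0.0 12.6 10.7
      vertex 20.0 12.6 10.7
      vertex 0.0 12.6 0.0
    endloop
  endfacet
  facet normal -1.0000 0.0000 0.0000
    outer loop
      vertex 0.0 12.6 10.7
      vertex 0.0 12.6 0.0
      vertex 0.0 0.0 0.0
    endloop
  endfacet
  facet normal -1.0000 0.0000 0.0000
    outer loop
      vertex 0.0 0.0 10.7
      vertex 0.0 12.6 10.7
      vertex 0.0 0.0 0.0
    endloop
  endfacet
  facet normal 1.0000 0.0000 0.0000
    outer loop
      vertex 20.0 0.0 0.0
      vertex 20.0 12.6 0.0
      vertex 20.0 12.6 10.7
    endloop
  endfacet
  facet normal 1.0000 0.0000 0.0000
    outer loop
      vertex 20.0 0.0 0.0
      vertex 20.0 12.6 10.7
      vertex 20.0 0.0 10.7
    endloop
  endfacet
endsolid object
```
; perimeter-only toolpath
G21 ; units = mm
G90 ; absolute positioning
G28 ; home
; layer 1
G0 Z1.8
G0 X0.0 Y0.0
G1 X20.0 Y0.0
G1 X20.0 Y12.6
G1 X0.0 Y12.6
G1 X0.0 Y0.0
; layer 2
G0 Z3.6
G0 X0.0 Y0.0
G1 X20.0 Y0.0
G1 X20.0 Y12.6
G1 X0.0 Y12.6
G1 X0.0 Y0.0
; layer 3
G0 Z5.3
G0 X0.0 Y0.0
G1 X20.0 Y0.0
G1 X20.0 Y12.6
G1 X0.0 Y12.6
G1 X0.0 Y0.0
; layer 4
G0 Z7.1
G0 X0.0 Y0.0
G1 X20.0 Y0.0
G1 X20.0 Y12.6
G1 X0.0 Y12.6
G1 X0.0 Y0.0
; layer 5
G0 Z8.9
G0 X0.0 Y0.0
G1 X20.0 Y0.0
G1 X20.0 Y12.6
G1 X0.0 Y12.6
G1 X0.0 Y0.0
; layer 6
G0 Z10.7
G0 X0.0 Y0.0
G1 X20.0 Y0.0
G1 X20.0 Y12.6
G1 X0.0 Y12.6
G1 X0.0 Y0.0
M2 ; end

The solid is a rectangular box, roughly 20 × 12.6 mm footprint and 10.7 mm tall. Slicing at Δz = 1.8 mm — 6 equal slices spanning the solid's height, so layer i sits at z = i·h/6 — gives 6 non-empty perimeters. Each is a 4-segment closed polygon; G0 lifts to the layer z and rapids to the start vertex, then G1 traces the edges.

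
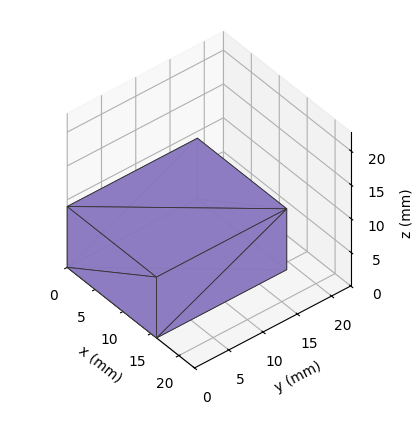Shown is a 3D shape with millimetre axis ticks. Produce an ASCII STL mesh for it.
Reading the render: the shape is a rectangular box, roughly 16 × 19 mm footprint and 9 mm tall (dimensions read to the nearest mm from the axis ticks). For the STL, each face is triangulated and given an outward normal.

solid part
  facet normal 0.0000 0.0000 -1.0000
    outer loop
      vertex 16.00 19.00 0.00
      vertex 16.00 0.00 0.00
      vertex 0.00 0.00 0.00
    endloop
  endfacet
  facet normal 0.0000 0.0000 -1.0000
    outer loop
      vertex 0.00 19.00 0.00
      vertex 16.00 19.00 0.00
      vertex 0.00 0.00 0.00
    endloop
  endfacet
  facet normal 0.0000 0.0000 1.0000
    outer loop
      vertex 0.00 0.00 9.00
      vertex 16.00 0.00 9.00
      vertex 16.00 19.00 9.00
    endloop
  endfacet
  facet normal 0.0000 0.0000 1.0000
    outer loop
      vertex 0.00 0.00 9.00
      vertex 16.00 19.00 9.00
      vertex 0.00 19.00 9.00
    endloop
  endfacet
  facet normal 0.0000 -1.0000 0.0000
    outer loop
      vertex 0.00 0.00 0.00
      vertex 16.00 0.00 0.00
      vertex 16.00 0.00 9.00
    endloop
  endfacet
  facet normal 0.0000 -1.0000 0.0000
    outer loop
      vertex 0.00 0.00 0.00
      vertex 16.00 0.00 9.00
      vertex 0.00 0.00 9.00
    endloop
  endfacet
  facet normal 0.0000 1.0000 0.0000
    outer loop
      vertex 16.00 19.00 9.00
      vertex 16.00 19.00 0.00
      vertex 0.00 19.00 0.00
    endloop
  endfacet
  facet normal 0.0000 1.0000 0.0000
    outer loop
      vertex 0.00 19.00 9.00
      vertex 16.00 19.00 9.00
      vertex 0.00 19.00 0.00
    endloop
  endfacet
  facet normal -1.0000 0.0000 0.0000
    outer loop
      vertex 0.00 19.00 9.00
      vertex 0.00 19.00 0.00
      vertex 0.00 0.00 0.00
    endloop
  endfacet
  facet normal -1.0000 0.0000 0.0000
    outer loop
      vertex 0.00 0.00 9.00
      vertex 0.00 19.00 9.00
      vertex 0.00 0.00 0.00
    endloop
  endfacet
  facet normal 1.0000 0.0000 0.0000
    outer loop
      vertex 16.00 0.00 0.00
      vertex 16.00 19.00 0.00
      vertex 16.00 19.00 9.00
    endloop
  endfacet
  facet normal 1.0000 0.0000 0.0000
    outer loop
      vertex 16.00 0.00 0.00
      vertex 16.00 19.00 9.00
      vertex 16.00 0.00 9.00
    endloop
  endfacet
endsolid part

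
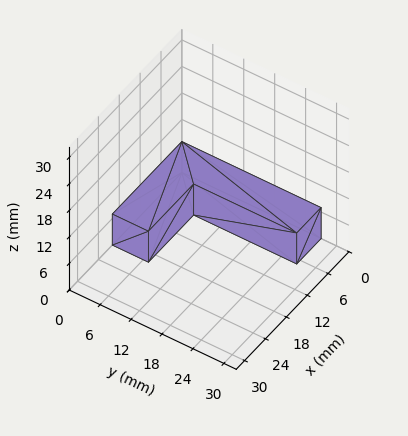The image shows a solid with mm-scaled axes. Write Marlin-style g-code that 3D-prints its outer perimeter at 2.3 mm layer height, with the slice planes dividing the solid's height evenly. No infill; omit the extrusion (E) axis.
Reading the render: the shape is an L-shaped prism: outer 20 × 27 mm, arm thicknesses ≈ 7 mm (horizontal) and 7 mm (vertical), extruded 7 mm in z (dimensions read to the nearest mm from the axis ticks). For the g-code, the solid's height is divided into equal slices at the stated Δz and each level perimeter traced with G1 moves after a G0 lift.

; perimeter-only toolpath
G21 ; units = mm
G90 ; absolute positioning
G28 ; home
; layer 1
G0 Z2.3
G0 X0.0 Y0.0
G1 X20.0 Y0.0
G1 X20.0 Y7.0
G1 X7.0 Y7.0
G1 X7.0 Y27.0
G1 X0.0 Y27.0
G1 X0.0 Y0.0
; layer 2
G0 Z4.7
G0 X0.0 Y0.0
G1 X20.0 Y0.0
G1 X20.0 Y7.0
G1 X7.0 Y7.0
G1 X7.0 Y27.0
G1 X0.0 Y27.0
G1 X0.0 Y0.0
; layer 3
G0 Z7.0
G0 X0.0 Y0.0
G1 X20.0 Y0.0
G1 X20.0 Y7.0
G1 X7.0 Y7.0
G1 X7.0 Y27.0
G1 X0.0 Y27.0
G1 X0.0 Y0.0
M2 ; end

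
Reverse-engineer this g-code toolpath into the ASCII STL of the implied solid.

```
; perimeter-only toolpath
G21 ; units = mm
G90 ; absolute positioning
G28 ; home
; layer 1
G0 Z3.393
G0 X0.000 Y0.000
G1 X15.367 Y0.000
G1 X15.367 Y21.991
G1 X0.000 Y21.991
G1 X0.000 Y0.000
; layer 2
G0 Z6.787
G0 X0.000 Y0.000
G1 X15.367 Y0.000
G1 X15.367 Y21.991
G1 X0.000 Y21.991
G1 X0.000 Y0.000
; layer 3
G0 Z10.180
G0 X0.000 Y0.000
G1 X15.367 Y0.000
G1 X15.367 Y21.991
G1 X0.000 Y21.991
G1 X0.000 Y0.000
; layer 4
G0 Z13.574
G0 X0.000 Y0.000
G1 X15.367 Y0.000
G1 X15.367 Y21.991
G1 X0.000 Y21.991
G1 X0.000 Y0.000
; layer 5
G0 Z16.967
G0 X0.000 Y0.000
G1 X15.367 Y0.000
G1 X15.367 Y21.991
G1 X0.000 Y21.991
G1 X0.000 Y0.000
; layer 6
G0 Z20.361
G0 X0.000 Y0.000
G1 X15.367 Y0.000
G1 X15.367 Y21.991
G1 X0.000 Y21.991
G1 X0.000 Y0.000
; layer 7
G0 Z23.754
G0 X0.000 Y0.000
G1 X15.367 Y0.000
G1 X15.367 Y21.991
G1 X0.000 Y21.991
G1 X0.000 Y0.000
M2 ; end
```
solid part
  facet normal 0.0000 0.0000 -1.0000
    outer loop
      vertex 15.367 21.991 0.000
      vertex 15.367 0.000 0.000
      vertex 0.000 0.000 0.000
    endloop
  endfacet
  facet normal 0.0000 0.0000 -1.0000
    outer loop
      vertex 0.000 21.991 0.000
      vertex 15.367 21.991 0.000
      vertex 0.000 0.000 0.000
    endloop
  endfacet
  facet normal 0.0000 0.0000 1.0000
    outer loop
      vertex 0.000 0.000 23.754
      vertex 15.367 0.000 23.754
      vertex 15.367 21.991 23.754
    endloop
  endfacet
  facet normal 0.0000 0.0000 1.0000
    outer loop
      vertex 0.000 0.000 23.754
      vertex 15.367 21.991 23.754
      vertex 0.000 21.991 23.754
    endloop
  endfacet
  facet normal 0.0000 -1.0000 0.0000
    outer loop
      vertex 0.000 0.000 0.000
      vertex 15.367 0.000 0.000
      vertex 15.367 0.000 23.754
    endloop
  endfacet
  facet normal 0.0000 -1.0000 0.0000
    outer loop
      vertex 0.000 0.000 0.000
      vertex 15.367 0.000 23.754
      vertex 0.000 0.000 23.754
    endloop
  endfacet
  facet normal 0.0000 1.0000 0.0000
    outer loop
      vertex 15.367 21.991 23.754
      vertex 15.367 21.991 0.000
      vertex 0.000 21.991 0.000
    endloop
  endfacet
  facet normal 0.0000 1.0000 0.0000
    outer loop
      vertex 0.000 21.991 23.754
      vertex 15.367 21.991 23.754
      vertex 0.000 21.991 0.000
    endloop
  endfacet
  facet normal -1.0000 0.0000 0.0000
    outer loop
      vertex 0.000 21.991 23.754
      vertex 0.000 21.991 0.000
      vertex 0.000 0.000 0.000
    endloop
  endfacet
  facet normal -1.0000 0.0000 0.0000
    outer loop
      vertex 0.000 0.000 23.754
      vertex 0.000 21.991 23.754
      vertex 0.000 0.000 0.000
    endloop
  endfacet
  facet normal 1.0000 0.0000 0.0000
    outer loop
      vertex 15.367 0.000 0.000
      vertex 15.367 21.991 0.000
      vertex 15.367 21.991 23.754
    endloop
  endfacet
  facet normal 1.0000 0.0000 0.0000
    outer loop
      vertex 15.367 0.000 0.000
      vertex 15.367 21.991 23.754
      vertex 15.367 0.000 23.754
    endloop
  endfacet
endsolid part

The G0 Z moves step by Δz≈3.393 mm. Every layer's G1 loop is the same polygon, so the solid is a straight extrusion of it from z=0 to z≈23.8. Closing with flat bottom and top caps and triangulating gives 12 facets — a rectangular box, roughly 15.4 × 22 mm footprint and 23.8 mm tall.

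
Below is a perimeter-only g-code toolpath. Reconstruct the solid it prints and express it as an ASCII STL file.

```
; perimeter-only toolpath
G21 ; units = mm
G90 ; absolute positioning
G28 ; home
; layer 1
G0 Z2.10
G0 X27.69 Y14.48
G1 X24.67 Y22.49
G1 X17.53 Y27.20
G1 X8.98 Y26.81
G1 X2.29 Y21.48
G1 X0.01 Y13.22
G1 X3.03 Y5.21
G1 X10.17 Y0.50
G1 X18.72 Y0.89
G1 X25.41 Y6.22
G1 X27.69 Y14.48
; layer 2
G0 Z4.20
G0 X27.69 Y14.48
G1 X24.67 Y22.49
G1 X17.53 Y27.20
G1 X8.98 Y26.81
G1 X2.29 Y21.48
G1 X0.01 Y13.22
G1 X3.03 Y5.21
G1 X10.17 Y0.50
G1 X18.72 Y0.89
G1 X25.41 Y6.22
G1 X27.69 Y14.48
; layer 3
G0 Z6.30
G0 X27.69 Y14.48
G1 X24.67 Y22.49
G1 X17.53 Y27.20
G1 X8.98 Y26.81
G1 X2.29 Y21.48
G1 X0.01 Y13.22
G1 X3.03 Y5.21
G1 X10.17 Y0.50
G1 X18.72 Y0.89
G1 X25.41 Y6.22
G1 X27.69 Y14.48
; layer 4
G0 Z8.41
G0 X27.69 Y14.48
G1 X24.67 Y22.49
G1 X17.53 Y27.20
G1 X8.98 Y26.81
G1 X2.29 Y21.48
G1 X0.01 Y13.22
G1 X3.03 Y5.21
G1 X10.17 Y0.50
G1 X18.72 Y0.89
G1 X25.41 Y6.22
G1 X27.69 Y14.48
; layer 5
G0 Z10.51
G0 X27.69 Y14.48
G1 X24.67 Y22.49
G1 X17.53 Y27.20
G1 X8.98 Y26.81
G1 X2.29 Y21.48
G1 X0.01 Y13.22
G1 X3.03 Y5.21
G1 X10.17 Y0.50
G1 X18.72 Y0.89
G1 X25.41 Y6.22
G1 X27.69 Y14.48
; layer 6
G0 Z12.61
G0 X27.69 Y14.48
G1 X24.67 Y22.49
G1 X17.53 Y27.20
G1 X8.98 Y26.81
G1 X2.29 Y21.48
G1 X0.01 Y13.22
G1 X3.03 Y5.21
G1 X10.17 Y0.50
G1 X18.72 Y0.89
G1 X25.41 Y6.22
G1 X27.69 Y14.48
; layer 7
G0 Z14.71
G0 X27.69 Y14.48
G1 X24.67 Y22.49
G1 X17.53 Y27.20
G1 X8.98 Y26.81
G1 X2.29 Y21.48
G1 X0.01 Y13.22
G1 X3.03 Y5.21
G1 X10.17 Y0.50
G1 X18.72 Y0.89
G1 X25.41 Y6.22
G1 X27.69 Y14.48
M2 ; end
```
solid part
  facet normal 0.0000 0.0000 -1.0000
    outer loop
      vertex 17.53 27.20 0.00
      vertex 24.67 22.49 0.00
      vertex 27.69 14.48 0.00
    endloop
  endfacet
  facet normal 0.0000 0.0000 -1.0000
    outer loop
      vertex 8.98 26.81 0.00
      vertex 17.53 27.20 0.00
      vertex 27.69 14.48 0.00
    endloop
  endfacet
  facet normal 0.0000 0.0000 -1.0000
    outer loop
      vertex 2.29 21.48 0.00
      vertex 8.98 26.81 0.00
      vertex 27.69 14.48 0.00
    endloop
  endfacet
  facet normal 0.0000 0.0000 -1.0000
    outer loop
      vertex 0.01 13.22 0.00
      vertex 2.29 21.48 0.00
      vertex 27.69 14.48 0.00
    endloop
  endfacet
  facet normal 0.0000 0.0000 -1.0000
    outer loop
      vertex 3.03 5.21 0.00
      vertex 0.01 13.22 0.00
      vertex 27.69 14.48 0.00
    endloop
  endfacet
  facet normal 0.0000 0.0000 -1.0000
    outer loop
      vertex 10.17 0.50 0.00
      vertex 3.03 5.21 0.00
      vertex 27.69 14.48 0.00
    endloop
  endfacet
  facet normal 0.0000 0.0000 -1.0000
    outer loop
      vertex 18.72 0.89 0.00
      vertex 10.17 0.50 0.00
      vertex 27.69 14.48 0.00
    endloop
  endfacet
  facet normal 0.0000 0.0000 -1.0000
    outer loop
      vertex 25.41 6.22 0.00
      vertex 18.72 0.89 0.00
      vertex 27.69 14.48 0.00
    endloop
  endfacet
  facet normal 0.0000 0.0000 1.0000
    outer loop
      vertex 27.69 14.48 14.71
      vertex 24.67 22.49 14.71
      vertex 17.53 27.20 14.71
    endloop
  endfacet
  facet normal 0.0000 0.0000 1.0000
    outer loop
      vertex 27.69 14.48 14.71
      vertex 17.53 27.20 14.71
      vertex 8.98 26.81 14.71
    endloop
  endfacet
  facet normal 0.0000 0.0000 1.0000
    outer loop
      vertex 27.69 14.48 14.71
      vertex 8.98 26.81 14.71
      vertex 2.29 21.48 14.71
    endloop
  endfacet
  facet normal 0.0000 0.0000 1.0000
    outer loop
      vertex 27.69 14.48 14.71
      vertex 2.29 21.48 14.71
      vertex 0.01 13.22 14.71
    endloop
  endfacet
  facet normal 0.0000 0.0000 1.0000
    outer loop
      vertex 27.69 14.48 14.71
      vertex 0.01 13.22 14.71
      vertex 3.03 5.21 14.71
    endloop
  endfacet
  facet normal 0.0000 0.0000 1.0000
    outer loop
      vertex 27.69 14.48 14.71
      vertex 3.03 5.21 14.71
      vertex 10.17 0.50 14.71
    endloop
  endfacet
  facet normal 0.0000 0.0000 1.0000
    outer loop
      vertex 27.69 14.48 14.71
      vertex 10.17 0.50 14.71
      vertex 18.72 0.89 14.71
    endloop
  endfacet
  facet normal 0.0000 0.0000 1.0000
    outer loop
      vertex 27.69 14.48 14.71
      vertex 18.72 0.89 14.71
      vertex 25.41 6.22 14.71
    endloop
  endfacet
  facet normal 0.9357 0.3528 0.0000
    outer loop
      vertex 27.69 14.48 0.00
      vertex 24.67 22.49 0.00
      vertex 24.67 22.49 14.71
    endloop
  endfacet
  facet normal 0.9357 0.3528 0.0000
    outer loop
      vertex 27.69 14.48 0.00
      vertex 24.67 22.49 14.71
      vertex 27.69 14.48 14.71
    endloop
  endfacet
  facet normal 0.5506 0.8347 0.0000
    outer loop
      vertex 24.67 22.49 0.00
      vertex 17.53 27.20 0.00
      vertex 17.53 27.20 14.71
    endloop
  endfacet
  facet normal 0.5506 0.8347 0.0000
    outer loop
      vertex 24.67 22.49 0.00
      vertex 17.53 27.20 14.71
      vertex 24.67 22.49 14.71
    endloop
  endfacet
  facet normal -0.0456 0.9990 0.0000
    outer loop
      vertex 17.53 27.20 0.00
      vertex 8.98 26.81 0.00
      vertex 8.98 26.81 14.71
    endloop
  endfacet
  facet normal -0.0456 0.9990 0.0000
    outer loop
      vertex 17.53 27.20 0.00
      vertex 8.98 26.81 14.71
      vertex 17.53 27.20 14.71
    endloop
  endfacet
  facet normal -0.6231 0.7821 0.0000
    outer loop
      vertex 8.98 26.81 0.00
      vertex 2.29 21.48 0.00
      vertex 2.29 21.48 14.71
    endloop
  endfacet
  facet normal -0.6231 0.7821 0.0000
    outer loop
      vertex 8.98 26.81 0.00
      vertex 2.29 21.48 14.71
      vertex 8.98 26.81 14.71
    endloop
  endfacet
  facet normal -0.9640 0.2661 0.0000
    outer loop
      vertex 2.29 21.48 0.00
      vertex 0.01 13.22 0.00
      vertex 0.01 13.22 14.71
    endloop
  endfacet
  facet normal -0.9640 0.2661 0.0000
    outer loop
      vertex 2.29 21.48 0.00
      vertex 0.01 13.22 14.71
      vertex 2.29 21.48 14.71
    endloop
  endfacet
  facet normal -0.9357 -0.3528 0.0000
    outer loop
      vertex 0.01 13.22 0.00
      vertex 3.03 5.21 0.00
      vertex 3.03 5.21 14.71
    endloop
  endfacet
  facet normal -0.9357 -0.3528 0.0000
    outer loop
      vertex 0.01 13.22 0.00
      vertex 3.03 5.21 14.71
      vertex 0.01 13.22 14.71
    endloop
  endfacet
  facet normal -0.5506 -0.8347 0.0000
    outer loop
      vertex 3.03 5.21 0.00
      vertex 10.17 0.50 0.00
      vertex 10.17 0.50 14.71
    endloop
  endfacet
  facet normal -0.5506 -0.8347 0.0000
    outer loop
      vertex 3.03 5.21 0.00
      vertex 10.17 0.50 14.71
      vertex 3.03 5.21 14.71
    endloop
  endfacet
  facet normal 0.0456 -0.9990 0.0000
    outer loop
      vertex 10.17 0.50 0.00
      vertex 18.72 0.89 0.00
      vertex 18.72 0.89 14.71
    endloop
  endfacet
  facet normal 0.0456 -0.9990 0.0000
    outer loop
      vertex 10.17 0.50 0.00
      vertex 18.72 0.89 14.71
      vertex 10.17 0.50 14.71
    endloop
  endfacet
  facet normal 0.6231 -0.7821 0.0000
    outer loop
      vertex 18.72 0.89 0.00
      vertex 25.41 6.22 0.00
      vertex 25.41 6.22 14.71
    endloop
  endfacet
  facet normal 0.6231 -0.7821 0.0000
    outer loop
      vertex 18.72 0.89 0.00
      vertex 25.41 6.22 14.71
      vertex 18.72 0.89 14.71
    endloop
  endfacet
  facet normal 0.9640 -0.2661 0.0000
    outer loop
      vertex 25.41 6.22 0.00
      vertex 27.69 14.48 0.00
      vertex 27.69 14.48 14.71
    endloop
  endfacet
  facet normal 0.9640 -0.2661 0.0000
    outer loop
      vertex 25.41 6.22 0.00
      vertex 27.69 14.48 14.71
      vertex 25.41 6.22 14.71
    endloop
  endfacet
endsolid part

The G0 Z moves step by Δz≈2.10 mm. Every layer's G1 loop is the same polygon, so the solid is a straight extrusion of it from z=0 to z≈14.7. Closing with flat bottom and top caps and triangulating gives 36 facets — a regular 10-sided prism (a cylinder approximated with 10 flat sides), circumscribed radius ≈ 13.8 mm, height ≈ 14.7 mm.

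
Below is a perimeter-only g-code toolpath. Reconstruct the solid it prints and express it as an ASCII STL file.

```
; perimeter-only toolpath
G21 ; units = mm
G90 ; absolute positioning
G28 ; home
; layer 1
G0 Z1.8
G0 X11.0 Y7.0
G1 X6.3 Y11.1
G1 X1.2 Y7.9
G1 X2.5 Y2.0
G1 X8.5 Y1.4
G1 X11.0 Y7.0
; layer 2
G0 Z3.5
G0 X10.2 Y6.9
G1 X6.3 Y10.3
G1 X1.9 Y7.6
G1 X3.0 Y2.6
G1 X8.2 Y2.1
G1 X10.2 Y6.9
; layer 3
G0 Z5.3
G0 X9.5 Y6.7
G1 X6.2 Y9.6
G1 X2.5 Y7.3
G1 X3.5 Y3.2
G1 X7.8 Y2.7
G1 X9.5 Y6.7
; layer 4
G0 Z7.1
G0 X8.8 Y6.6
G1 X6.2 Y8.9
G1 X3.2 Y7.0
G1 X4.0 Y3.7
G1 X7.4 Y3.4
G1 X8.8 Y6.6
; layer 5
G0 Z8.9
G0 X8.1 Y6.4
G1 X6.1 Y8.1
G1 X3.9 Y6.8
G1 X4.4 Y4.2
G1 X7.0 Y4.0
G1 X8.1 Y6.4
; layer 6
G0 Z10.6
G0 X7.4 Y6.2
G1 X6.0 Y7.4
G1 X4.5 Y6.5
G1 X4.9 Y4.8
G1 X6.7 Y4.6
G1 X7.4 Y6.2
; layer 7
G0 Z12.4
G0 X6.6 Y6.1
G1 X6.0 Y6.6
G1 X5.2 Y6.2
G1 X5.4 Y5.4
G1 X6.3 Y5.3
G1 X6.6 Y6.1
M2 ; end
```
solid part
  facet normal 0.0000 0.0000 -1.0000
    outer loop
      vertex 0.5 8.2 0.0
      vertex 6.4 11.8 0.0
      vertex 11.7 7.2 0.0
    endloop
  endfacet
  facet normal 0.0000 0.0000 -1.0000
    outer loop
      vertex 2.0 1.5 0.0
      vertex 0.5 8.2 0.0
      vertex 11.7 7.2 0.0
    endloop
  endfacet
  facet normal 0.0000 0.0000 -1.0000
    outer loop
      vertex 8.9 0.8 0.0
      vertex 2.0 1.5 0.0
      vertex 11.7 7.2 0.0
    endloop
  endfacet
  facet normal 0.6212 0.7157 0.3192
    outer loop
      vertex 11.7 7.2 0.0
      vertex 6.4 11.8 0.0
      vertex 5.9 5.9 14.2
    endloop
  endfacet
  facet normal -0.4937 0.8091 0.3188
    outer loop
      vertex 6.4 11.8 0.0
      vertex 0.5 8.2 0.0
      vertex 5.9 5.9 14.2
    endloop
  endfacet
  facet normal -0.9251 -0.2071 0.3183
    outer loop
      vertex 0.5 8.2 0.0
      vertex 2.0 1.5 0.0
      vertex 5.9 5.9 14.2
    endloop
  endfacet
  facet normal -0.0957 -0.9431 0.3185
    outer loop
      vertex 2.0 1.5 0.0
      vertex 8.9 0.8 0.0
      vertex 5.9 5.9 14.2
    endloop
  endfacet
  facet normal 0.8680 -0.3798 0.3198
    outer loop
      vertex 8.9 0.8 0.0
      vertex 11.7 7.2 0.0
      vertex 5.9 5.9 14.2
    endloop
  endfacet
endsolid part

The G0 Z moves step by Δz≈1.8 mm. The G1 loops shrink linearly with z, so the solid tapers from its base footprint up to z≈14.2. Closing with a flat bottom cap and the tapered top and triangulating gives 8 facets — a regular 5-sided pyramid, base circumscribed radius ≈ 5.9 mm, apex at z ≈ 14.2 mm.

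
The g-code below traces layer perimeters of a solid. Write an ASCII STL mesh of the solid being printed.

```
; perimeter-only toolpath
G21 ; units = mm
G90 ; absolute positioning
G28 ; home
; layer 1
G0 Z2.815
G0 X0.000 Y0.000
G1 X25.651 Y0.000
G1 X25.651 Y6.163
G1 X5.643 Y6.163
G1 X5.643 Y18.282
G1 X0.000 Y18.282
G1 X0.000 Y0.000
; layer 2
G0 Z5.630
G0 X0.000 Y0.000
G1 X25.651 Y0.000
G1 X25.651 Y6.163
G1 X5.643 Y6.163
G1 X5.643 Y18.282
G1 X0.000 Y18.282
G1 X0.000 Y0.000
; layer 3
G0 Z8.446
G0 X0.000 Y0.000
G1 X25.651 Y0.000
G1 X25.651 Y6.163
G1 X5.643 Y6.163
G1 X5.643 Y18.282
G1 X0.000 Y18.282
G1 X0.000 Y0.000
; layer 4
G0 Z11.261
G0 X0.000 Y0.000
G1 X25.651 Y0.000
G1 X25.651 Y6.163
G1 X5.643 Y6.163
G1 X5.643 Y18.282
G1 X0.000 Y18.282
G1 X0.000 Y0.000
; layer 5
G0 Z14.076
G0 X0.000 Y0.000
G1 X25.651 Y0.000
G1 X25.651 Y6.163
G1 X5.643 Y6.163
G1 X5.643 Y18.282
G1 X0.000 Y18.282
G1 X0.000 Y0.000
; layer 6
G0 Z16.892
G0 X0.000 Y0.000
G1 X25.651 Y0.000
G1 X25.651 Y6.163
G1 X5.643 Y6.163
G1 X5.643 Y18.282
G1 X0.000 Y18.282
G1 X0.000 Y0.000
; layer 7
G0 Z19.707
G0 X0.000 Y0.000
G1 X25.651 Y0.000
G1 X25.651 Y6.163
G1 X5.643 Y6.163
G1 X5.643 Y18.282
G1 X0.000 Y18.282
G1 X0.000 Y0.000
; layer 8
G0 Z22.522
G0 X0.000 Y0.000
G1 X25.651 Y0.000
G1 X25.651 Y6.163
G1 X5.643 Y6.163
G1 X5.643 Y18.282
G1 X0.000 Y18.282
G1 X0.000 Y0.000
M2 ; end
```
solid part
  facet normal 0.0000 0.0000 -1.0000
    outer loop
      vertex 25.651 6.163 0.000
      vertex 25.651 0.000 0.000
      vertex 0.000 0.000 0.000
    endloop
  endfacet
  facet normal 0.0000 0.0000 -1.0000
    outer loop
      vertex 5.643 6.163 0.000
      vertex 25.651 6.163 0.000
      vertex 0.000 0.000 0.000
    endloop
  endfacet
  facet normal 0.0000 0.0000 -1.0000
    outer loop
      vertex 5.643 18.282 0.000
      vertex 5.643 6.163 0.000
      vertex 0.000 0.000 0.000
    endloop
  endfacet
  facet normal 0.0000 0.0000 -1.0000
    outer loop
      vertex 0.000 18.282 0.000
      vertex 5.643 18.282 0.000
      vertex 0.000 0.000 0.000
    endloop
  endfacet
  facet normal 0.0000 0.0000 1.0000
    outer loop
      vertex 0.000 0.000 22.522
      vertex 25.651 0.000 22.522
      vertex 25.651 6.163 22.522
    endloop
  endfacet
  facet normal 0.0000 0.0000 1.0000
    outer loop
      vertex 0.000 0.000 22.522
      vertex 25.651 6.163 22.522
      vertex 5.643 6.163 22.522
    endloop
  endfacet
  facet normal 0.0000 0.0000 1.0000
    outer loop
      vertex 0.000 0.000 22.522
      vertex 5.643 6.163 22.522
      vertex 5.643 18.282 22.522
    endloop
  endfacet
  facet normal 0.0000 0.0000 1.0000
    outer loop
      vertex 0.000 0.000 22.522
      vertex 5.643 18.282 22.522
      vertex 0.000 18.282 22.522
    endloop
  endfacet
  facet normal 0.0000 -1.0000 0.0000
    outer loop
      vertex 0.000 0.000 0.000
      vertex 25.651 0.000 0.000
      vertex 25.651 0.000 22.522
    endloop
  endfacet
  facet normal 0.0000 -1.0000 0.0000
    outer loop
      vertex 0.000 0.000 0.000
      vertex 25.651 0.000 22.522
      vertex 0.000 0.000 22.522
    endloop
  endfacet
  facet normal 1.0000 0.0000 0.0000
    outer loop
      vertex 25.651 0.000 0.000
      vertex 25.651 6.163 0.000
      vertex 25.651 6.163 22.522
    endloop
  endfacet
  facet normal 1.0000 0.0000 0.0000
    outer loop
      vertex 25.651 0.000 0.000
      vertex 25.651 6.163 22.522
      vertex 25.651 0.000 22.522
    endloop
  endfacet
  facet normal 0.0000 1.0000 0.0000
    outer loop
      vertex 25.651 6.163 0.000
      vertex 5.643 6.163 0.000
      vertex 5.643 6.163 22.522
    endloop
  endfacet
  facet normal 0.0000 1.0000 0.0000
    outer loop
      vertex 25.651 6.163 0.000
      vertex 5.643 6.163 22.522
      vertex 25.651 6.163 22.522
    endloop
  endfacet
  facet normal 1.0000 0.0000 0.0000
    outer loop
      vertex 5.643 6.163 0.000
      vertex 5.643 18.282 0.000
      vertex 5.643 18.282 22.522
    endloop
  endfacet
  facet normal 1.0000 0.0000 0.0000
    outer loop
      vertex 5.643 6.163 0.000
      vertex 5.643 18.282 22.522
      vertex 5.643 6.163 22.522
    endloop
  endfacet
  facet normal 0.0000 1.0000 0.0000
    outer loop
      vertex 5.643 18.282 0.000
      vertex 0.000 18.282 0.000
      vertex 0.000 18.282 22.522
    endloop
  endfacet
  facet normal 0.0000 1.0000 0.0000
    outer loop
      vertex 5.643 18.282 0.000
      vertex 0.000 18.282 22.522
      vertex 5.643 18.282 22.522
    endloop
  endfacet
  facet normal -1.0000 0.0000 0.0000
    outer loop
      vertex 0.000 18.282 0.000
      vertex 0.000 0.000 0.000
      vertex 0.000 0.000 22.522
    endloop
  endfacet
  facet normal -1.0000 0.0000 0.0000
    outer loop
      vertex 0.000 18.282 0.000
      vertex 0.000 0.000 22.522
      vertex 0.000 18.282 22.522
    endloop
  endfacet
endsolid part

The G0 Z moves step by Δz≈2.815 mm. Every layer's G1 loop is the same polygon, so the solid is a straight extrusion of it from z=0 to z≈22.5. Closing with flat bottom and top caps and triangulating gives 20 facets — an L-shaped prism: outer 25.7 × 18.3 mm, arm thicknesses ≈ 6.16 mm (horizontal) and 5.64 mm (vertical), extruded 22.5 mm in z.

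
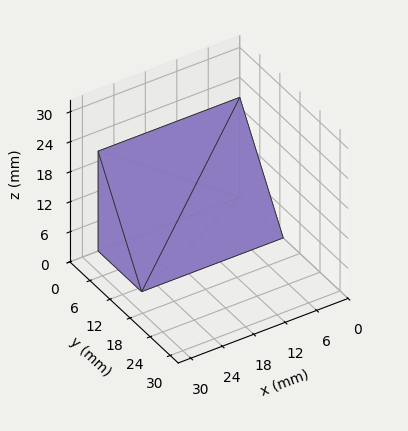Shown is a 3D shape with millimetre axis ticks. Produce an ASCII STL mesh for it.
Reading the render: the shape is a wedge (ramp): 27 × 13 mm base, rising to 20 mm along the y=0 edge and sloping linearly to z=0 at y=13 (dimensions read to the nearest mm from the axis ticks). For the STL, each face is triangulated and given an outward normal.

solid part
  facet normal 0.0000 0.0000 -1.0000
    outer loop
      vertex 27.0 13.0 0.0
      vertex 27.0 0.0 0.0
      vertex 0.0 0.0 0.0
    endloop
  endfacet
  facet normal 0.0000 0.0000 -1.0000
    outer loop
      vertex 0.0 13.0 0.0
      vertex 27.0 13.0 0.0
      vertex 0.0 0.0 0.0
    endloop
  endfacet
  facet normal 0.0000 -1.0000 0.0000
    outer loop
      vertex 0.0 0.0 0.0
      vertex 27.0 0.0 0.0
      vertex 27.0 0.0 20.0
    endloop
  endfacet
  facet normal 0.0000 -1.0000 0.0000
    outer loop
      vertex 0.0 0.0 0.0
      vertex 27.0 0.0 20.0
      vertex 0.0 0.0 20.0
    endloop
  endfacet
  facet normal 0.0000 0.8384 0.5450
    outer loop
      vertex 0.0 0.0 20.0
      vertex 27.0 0.0 20.0
      vertex 27.0 13.0 0.0
    endloop
  endfacet
  facet normal 0.0000 0.8384 0.5450
    outer loop
      vertex 0.0 0.0 20.0
      vertex 27.0 13.0 0.0
      vertex 0.0 13.0 0.0
    endloop
  endfacet
  facet normal -1.0000 0.0000 0.0000
    outer loop
      vertex 0.0 0.0 20.0
      vertex 0.0 13.0 0.0
      vertex 0.0 0.0 0.0
    endloop
  endfacet
  facet normal 1.0000 0.0000 0.0000
    outer loop
      vertex 27.0 0.0 0.0
      vertex 27.0 13.0 0.0
      vertex 27.0 0.0 20.0
    endloop
  endfacet
endsolid part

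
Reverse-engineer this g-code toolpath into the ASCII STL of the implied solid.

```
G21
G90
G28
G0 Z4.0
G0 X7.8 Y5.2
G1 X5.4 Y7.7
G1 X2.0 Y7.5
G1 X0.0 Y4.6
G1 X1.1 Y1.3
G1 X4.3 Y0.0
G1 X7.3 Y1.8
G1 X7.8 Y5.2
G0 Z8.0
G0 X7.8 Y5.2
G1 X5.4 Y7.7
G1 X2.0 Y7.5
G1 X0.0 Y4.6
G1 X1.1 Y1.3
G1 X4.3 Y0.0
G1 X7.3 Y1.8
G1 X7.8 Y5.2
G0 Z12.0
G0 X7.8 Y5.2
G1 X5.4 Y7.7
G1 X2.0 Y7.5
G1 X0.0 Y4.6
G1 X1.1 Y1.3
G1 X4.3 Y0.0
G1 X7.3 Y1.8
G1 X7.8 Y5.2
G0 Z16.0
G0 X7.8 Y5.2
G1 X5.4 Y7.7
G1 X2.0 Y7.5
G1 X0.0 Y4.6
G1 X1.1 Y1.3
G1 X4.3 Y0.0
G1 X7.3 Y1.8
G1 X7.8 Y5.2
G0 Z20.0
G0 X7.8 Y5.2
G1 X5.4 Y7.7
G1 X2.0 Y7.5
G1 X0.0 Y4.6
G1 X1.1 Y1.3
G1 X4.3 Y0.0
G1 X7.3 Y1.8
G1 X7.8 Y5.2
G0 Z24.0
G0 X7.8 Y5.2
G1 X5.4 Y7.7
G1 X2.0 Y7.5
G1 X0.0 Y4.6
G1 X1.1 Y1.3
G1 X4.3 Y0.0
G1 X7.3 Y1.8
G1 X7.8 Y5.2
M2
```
solid part
  facet normal 0.0000 0.0000 -1.0000
    outer loop
      vertex 2.0 7.5 0.0
      vertex 5.4 7.7 0.0
      vertex 7.8 5.2 0.0
    endloop
  endfacet
  facet normal 0.0000 0.0000 -1.0000
    outer loop
      vertex 0.0 4.6 0.0
      vertex 2.0 7.5 0.0
      vertex 7.8 5.2 0.0
    endloop
  endfacet
  facet normal 0.0000 0.0000 -1.0000
    outer loop
      vertex 1.1 1.3 0.0
      vertex 0.0 4.6 0.0
      vertex 7.8 5.2 0.0
    endloop
  endfacet
  facet normal 0.0000 0.0000 -1.0000
    outer loop
      vertex 4.3 0.0 0.0
      vertex 1.1 1.3 0.0
      vertex 7.8 5.2 0.0
    endloop
  endfacet
  facet normal 0.0000 0.0000 -1.0000
    outer loop
      vertex 7.3 1.8 0.0
      vertex 4.3 0.0 0.0
      vertex 7.8 5.2 0.0
    endloop
  endfacet
  facet normal 0.0000 0.0000 1.0000
    outer loop
      vertex 7.8 5.2 24.0
      vertex 5.4 7.7 24.0
      vertex 2.0 7.5 24.0
    endloop
  endfacet
  facet normal 0.0000 0.0000 1.0000
    outer loop
      vertex 7.8 5.2 24.0
      vertex 2.0 7.5 24.0
      vertex 0.0 4.6 24.0
    endloop
  endfacet
  facet normal 0.0000 0.0000 1.0000
    outer loop
      vertex 7.8 5.2 24.0
      vertex 0.0 4.6 24.0
      vertex 1.1 1.3 24.0
    endloop
  endfacet
  facet normal 0.0000 0.0000 1.0000
    outer loop
      vertex 7.8 5.2 24.0
      vertex 1.1 1.3 24.0
      vertex 4.3 0.0 24.0
    endloop
  endfacet
  facet normal 0.0000 0.0000 1.0000
    outer loop
      vertex 7.8 5.2 24.0
      vertex 4.3 0.0 24.0
      vertex 7.3 1.8 24.0
    endloop
  endfacet
  facet normal 0.7214 0.6925 0.0000
    outer loop
      vertex 7.8 5.2 0.0
      vertex 5.4 7.7 0.0
      vertex 5.4 7.7 24.0
    endloop
  endfacet
  facet normal 0.7214 0.6925 0.0000
    outer loop
      vertex 7.8 5.2 0.0
      vertex 5.4 7.7 24.0
      vertex 7.8 5.2 24.0
    endloop
  endfacet
  facet normal -0.0587 0.9983 0.0000
    outer loop
      vertex 5.4 7.7 0.0
      vertex 2.0 7.5 0.0
      vertex 2.0 7.5 24.0
    endloop
  endfacet
  facet normal -0.0587 0.9983 0.0000
    outer loop
      vertex 5.4 7.7 0.0
      vertex 2.0 7.5 24.0
      vertex 5.4 7.7 24.0
    endloop
  endfacet
  facet normal -0.8232 0.5677 0.0000
    outer loop
      vertex 2.0 7.5 0.0
      vertex 0.0 4.6 0.0
      vertex 0.0 4.6 24.0
    endloop
  endfacet
  facet normal -0.8232 0.5677 0.0000
    outer loop
      vertex 2.0 7.5 0.0
      vertex 0.0 4.6 24.0
      vertex 2.0 7.5 24.0
    endloop
  endfacet
  facet normal -0.9487 -0.3162 0.0000
    outer loop
      vertex 0.0 4.6 0.0
      vertex 1.1 1.3 0.0
      vertex 1.1 1.3 24.0
    endloop
  endfacet
  facet normal -0.9487 -0.3162 0.0000
    outer loop
      vertex 0.0 4.6 0.0
      vertex 1.1 1.3 24.0
      vertex 0.0 4.6 24.0
    endloop
  endfacet
  facet normal -0.3764 -0.9265 0.0000
    outer loop
      vertex 1.1 1.3 0.0
      vertex 4.3 0.0 0.0
      vertex 4.3 0.0 24.0
    endloop
  endfacet
  facet normal -0.3764 -0.9265 0.0000
    outer loop
      vertex 1.1 1.3 0.0
      vertex 4.3 0.0 24.0
      vertex 1.1 1.3 24.0
    endloop
  endfacet
  facet normal 0.5145 -0.8575 0.0000
    outer loop
      vertex 4.3 0.0 0.0
      vertex 7.3 1.8 0.0
      vertex 7.3 1.8 24.0
    endloop
  endfacet
  facet normal 0.5145 -0.8575 0.0000
    outer loop
      vertex 4.3 0.0 0.0
      vertex 7.3 1.8 24.0
      vertex 4.3 0.0 24.0
    endloop
  endfacet
  facet normal 0.9894 -0.1455 0.0000
    outer loop
      vertex 7.3 1.8 0.0
      vertex 7.8 5.2 0.0
      vertex 7.8 5.2 24.0
    endloop
  endfacet
  facet normal 0.9894 -0.1455 0.0000
    outer loop
      vertex 7.3 1.8 0.0
      vertex 7.8 5.2 24.0
      vertex 7.3 1.8 24.0
    endloop
  endfacet
endsolid part

The G0 Z moves step by Δz≈4.0 mm. Every layer's G1 loop is the same polygon, so the solid is a straight extrusion of it from z=0 to z≈24. Closing with flat bottom and top caps and triangulating gives 24 facets — a regular 7-sided prism (a cylinder approximated with 7 flat sides), circumscribed radius ≈ 4 mm, height ≈ 24 mm.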